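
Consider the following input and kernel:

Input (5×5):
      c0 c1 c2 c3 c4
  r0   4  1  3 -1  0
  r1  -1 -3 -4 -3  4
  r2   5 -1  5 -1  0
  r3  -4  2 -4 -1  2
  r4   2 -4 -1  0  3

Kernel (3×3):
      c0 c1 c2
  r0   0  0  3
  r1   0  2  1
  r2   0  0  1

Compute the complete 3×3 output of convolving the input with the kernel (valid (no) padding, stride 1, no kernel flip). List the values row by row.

Output[0,0]: The receptive field on the input at this output position is [4 1 3 / -1 -3 -4 / 5 -1 5]. Elementwise product with the kernel and sum: 3·3 + -3·2 + -4·1 + 5·1.
Output[0,1]: The receptive field on the input at this output position is [1 3 -1 / -3 -4 -3 / -1 5 -1]. Elementwise product with the kernel and sum: -1·3 + -4·2 + -3·1 + -1·1.

4 -15 -2
-13 -1 12
14 -12 3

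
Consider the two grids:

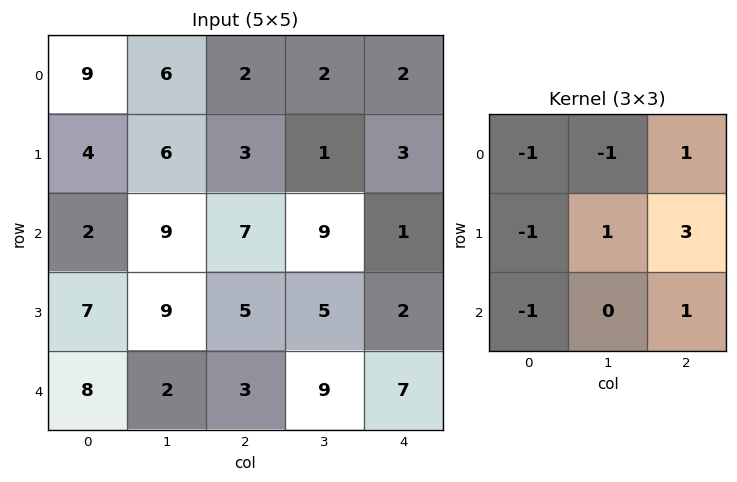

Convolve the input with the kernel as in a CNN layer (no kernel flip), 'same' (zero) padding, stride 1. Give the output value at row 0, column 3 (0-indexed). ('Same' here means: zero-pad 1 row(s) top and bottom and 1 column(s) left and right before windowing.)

The receptive field on the zero-padded input at this output position is [0 0 0 / 2 2 2 / 3 1 3]. Elementwise product with the kernel and sum: 0·-1 + 0·-1 + 0·1 + 2·-1 + 2·1 + 2·3 + 3·-1 + 3·1.

6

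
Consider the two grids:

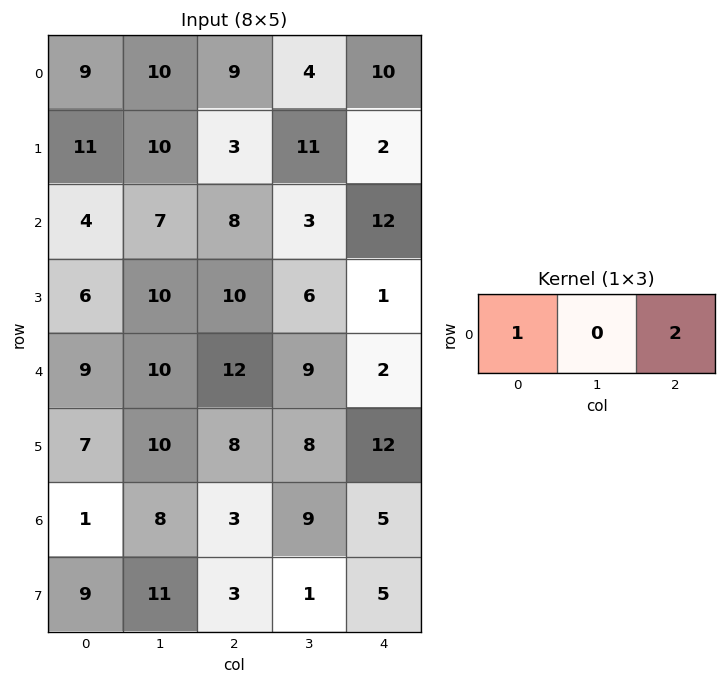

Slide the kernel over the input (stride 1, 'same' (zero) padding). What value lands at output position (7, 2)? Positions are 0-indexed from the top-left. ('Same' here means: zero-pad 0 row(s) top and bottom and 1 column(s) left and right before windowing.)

13

The receptive field on the zero-padded input at this output position is [11 3 1]. Elementwise product with the kernel and sum: 11·1 + 1·2.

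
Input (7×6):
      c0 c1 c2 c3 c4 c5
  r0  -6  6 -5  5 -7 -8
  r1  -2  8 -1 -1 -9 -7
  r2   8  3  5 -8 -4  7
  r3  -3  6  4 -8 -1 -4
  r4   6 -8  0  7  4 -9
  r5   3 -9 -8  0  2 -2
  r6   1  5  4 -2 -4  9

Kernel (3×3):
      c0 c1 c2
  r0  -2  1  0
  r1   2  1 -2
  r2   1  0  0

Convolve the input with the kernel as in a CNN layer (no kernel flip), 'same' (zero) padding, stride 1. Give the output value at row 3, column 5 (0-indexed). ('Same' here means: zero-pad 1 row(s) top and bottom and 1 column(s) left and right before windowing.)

13

The receptive field on the zero-padded input at this output position is [-4 7 0 / -1 -4 0 / 4 -9 0]. Elementwise product with the kernel and sum: -4·-2 + 7·1 + -1·2 + -4·1 + 0·-2 + 4·1.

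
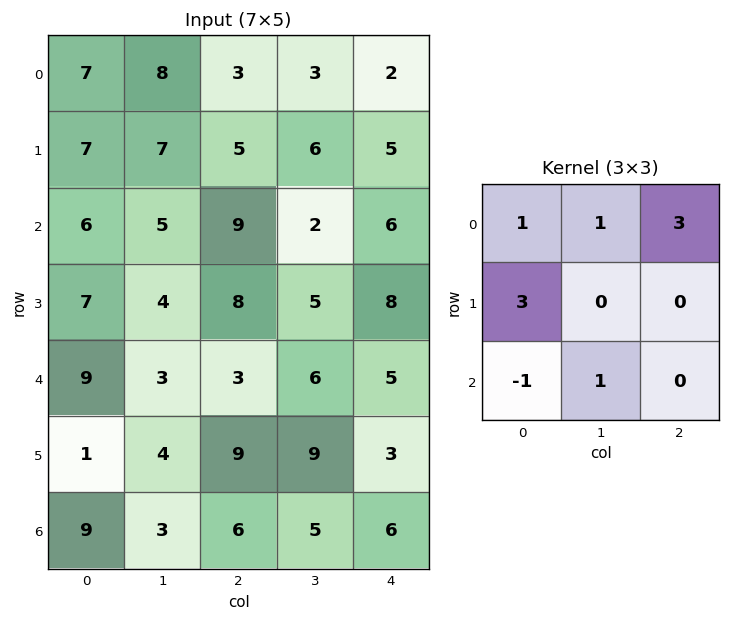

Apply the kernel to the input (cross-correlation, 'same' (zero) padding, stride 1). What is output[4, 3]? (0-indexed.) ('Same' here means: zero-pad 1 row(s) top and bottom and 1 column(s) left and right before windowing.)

The receptive field on the zero-padded input at this output position is [8 5 8 / 3 6 5 / 9 9 3]. Elementwise product with the kernel and sum: 8·1 + 5·1 + 8·3 + 3·3 + 9·-1 + 9·1.

46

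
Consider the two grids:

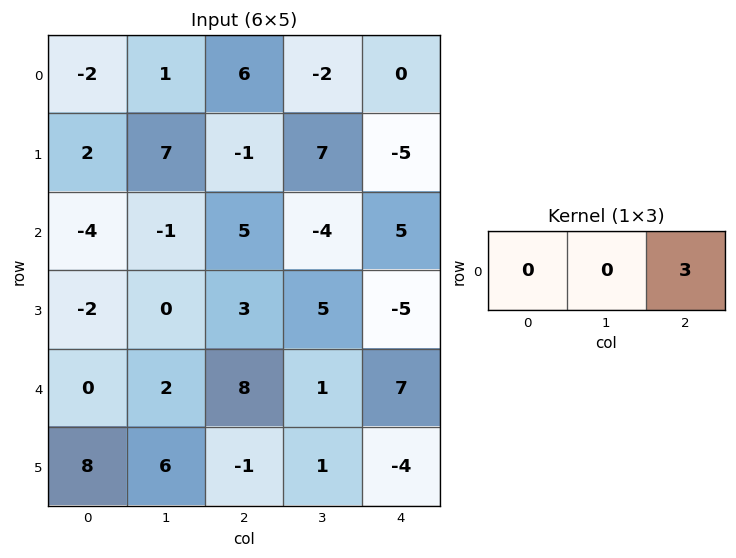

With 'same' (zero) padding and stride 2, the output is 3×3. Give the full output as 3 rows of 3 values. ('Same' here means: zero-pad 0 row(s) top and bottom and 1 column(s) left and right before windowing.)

3 -6 0
-3 -12 0
6 3 0

Output[0,0]: The receptive field on the zero-padded input at this output position is [0 -2 1]. Elementwise product with the kernel and sum: 1·3.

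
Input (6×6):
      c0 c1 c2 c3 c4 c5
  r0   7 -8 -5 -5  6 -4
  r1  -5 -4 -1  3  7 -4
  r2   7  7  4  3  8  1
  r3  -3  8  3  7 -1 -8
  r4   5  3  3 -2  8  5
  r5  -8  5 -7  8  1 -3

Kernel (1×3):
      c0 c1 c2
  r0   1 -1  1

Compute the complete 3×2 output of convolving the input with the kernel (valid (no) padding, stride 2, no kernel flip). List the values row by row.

Output[0,0]: The receptive field on the input at this output position is [7 -8 -5]. Elementwise product with the kernel and sum: 7·1 + -8·-1 + -5·1.

10 6
4 9
5 13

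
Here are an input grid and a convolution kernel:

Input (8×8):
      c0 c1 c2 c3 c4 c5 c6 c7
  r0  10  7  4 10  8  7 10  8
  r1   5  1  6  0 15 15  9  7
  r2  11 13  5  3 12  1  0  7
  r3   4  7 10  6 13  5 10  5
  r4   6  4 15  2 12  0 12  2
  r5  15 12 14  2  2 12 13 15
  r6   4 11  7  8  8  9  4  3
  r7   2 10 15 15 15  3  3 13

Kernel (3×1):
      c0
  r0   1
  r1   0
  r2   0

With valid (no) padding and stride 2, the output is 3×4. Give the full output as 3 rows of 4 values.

10 4 8 10
11 5 12 0
6 15 12 12

Output[0,0]: The receptive field on the input at this output position is [10 / 5 / 11]. Elementwise product with the kernel and sum: 10·1.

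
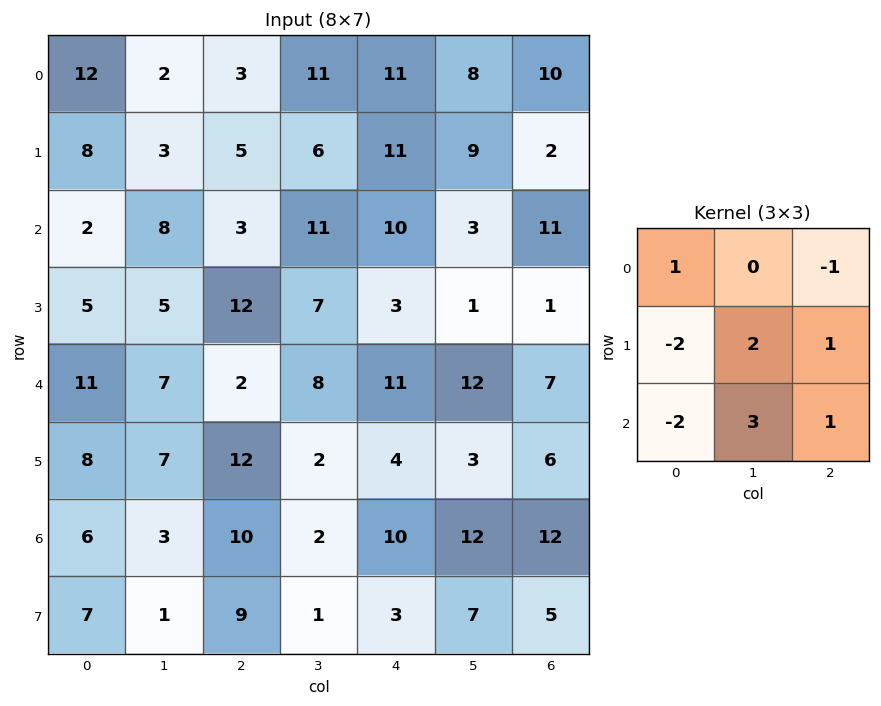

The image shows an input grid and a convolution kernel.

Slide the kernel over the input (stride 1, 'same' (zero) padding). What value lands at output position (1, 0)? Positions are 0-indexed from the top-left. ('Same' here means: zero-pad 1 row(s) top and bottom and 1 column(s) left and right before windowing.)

31

The receptive field on the zero-padded input at this output position is [0 12 2 / 0 8 3 / 0 2 8]. Elementwise product with the kernel and sum: 0·1 + 2·-1 + 0·-2 + 8·2 + 3·1 + 0·-2 + 2·3 + 8·1.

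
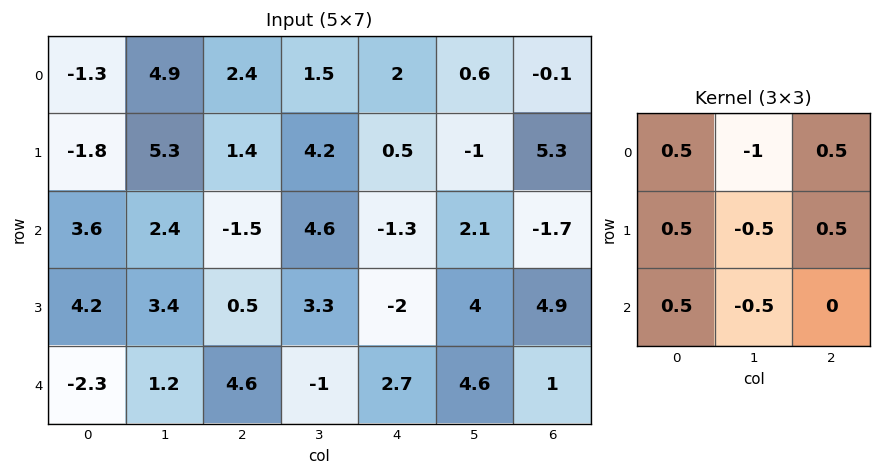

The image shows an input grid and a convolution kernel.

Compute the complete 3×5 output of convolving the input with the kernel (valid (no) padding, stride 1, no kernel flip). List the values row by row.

-6.6 6.8 -3.5 3.35 2.05
-5.25 9.05 -8.35 7.75 -1.65
-2.45 6.4 -5.6 7.45 -5.1

Output[0,0]: The receptive field on the input at this output position is [-1.3 4.9 2.4 / -1.8 5.3 1.4 / 3.6 2.4 -1.5]. Elementwise product with the kernel and sum: -1.3·0.5 + 4.9·-1 + 2.4·0.5 + -1.8·0.5 + 5.3·-0.5 + 1.4·0.5 + 3.6·0.5 + 2.4·-0.5.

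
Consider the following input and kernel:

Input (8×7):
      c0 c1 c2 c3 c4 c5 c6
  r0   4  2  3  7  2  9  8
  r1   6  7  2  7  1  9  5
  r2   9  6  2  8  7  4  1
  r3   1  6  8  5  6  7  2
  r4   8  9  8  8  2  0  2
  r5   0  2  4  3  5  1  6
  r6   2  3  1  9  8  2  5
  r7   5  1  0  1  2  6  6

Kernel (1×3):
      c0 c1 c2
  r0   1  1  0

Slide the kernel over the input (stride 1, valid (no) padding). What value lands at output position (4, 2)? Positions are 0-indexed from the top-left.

The receptive field on the input at this output position is [8 8 2]. Elementwise product with the kernel and sum: 8·1 + 8·1.

16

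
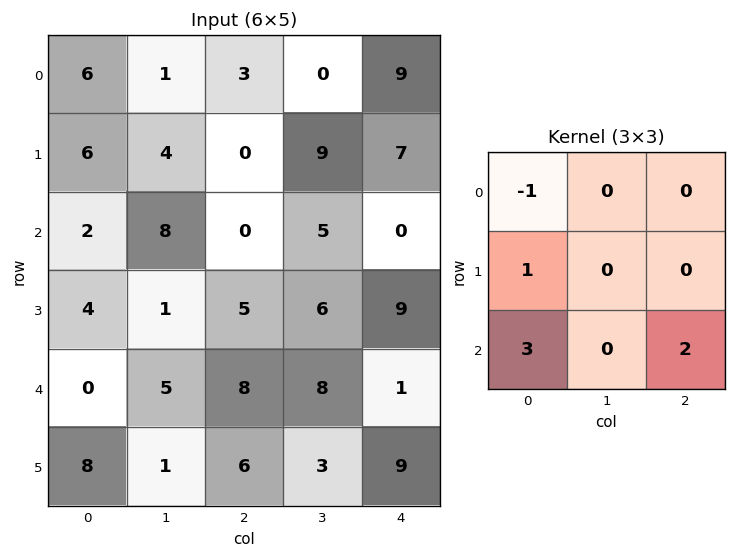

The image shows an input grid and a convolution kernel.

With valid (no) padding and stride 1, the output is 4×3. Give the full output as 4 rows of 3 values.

6 37 -3
18 19 33
18 24 31
32 13 39

Output[0,0]: The receptive field on the input at this output position is [6 1 3 / 6 4 0 / 2 8 0]. Elementwise product with the kernel and sum: 6·-1 + 6·1 + 2·3 + 0·2.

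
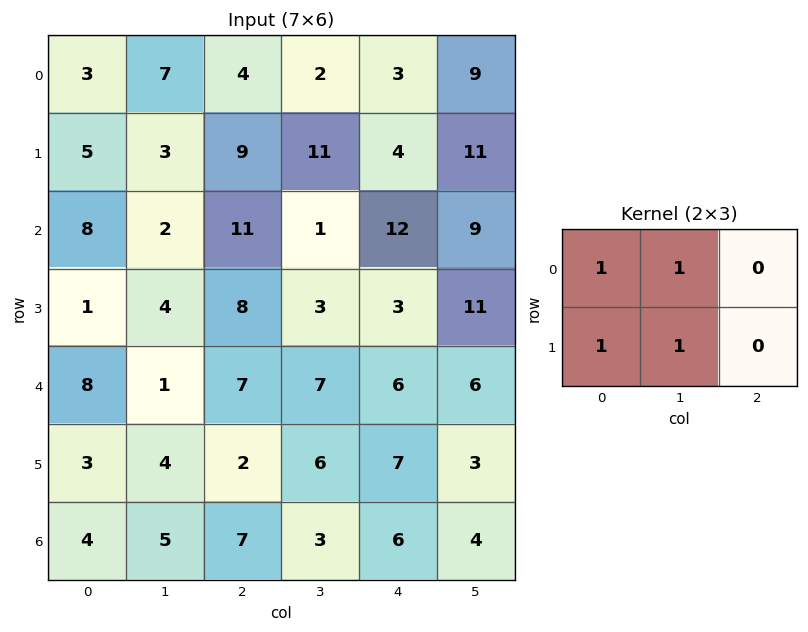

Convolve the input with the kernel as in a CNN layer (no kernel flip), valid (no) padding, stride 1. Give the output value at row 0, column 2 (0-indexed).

26

The receptive field on the input at this output position is [4 2 3 / 9 11 4]. Elementwise product with the kernel and sum: 4·1 + 2·1 + 9·1 + 11·1.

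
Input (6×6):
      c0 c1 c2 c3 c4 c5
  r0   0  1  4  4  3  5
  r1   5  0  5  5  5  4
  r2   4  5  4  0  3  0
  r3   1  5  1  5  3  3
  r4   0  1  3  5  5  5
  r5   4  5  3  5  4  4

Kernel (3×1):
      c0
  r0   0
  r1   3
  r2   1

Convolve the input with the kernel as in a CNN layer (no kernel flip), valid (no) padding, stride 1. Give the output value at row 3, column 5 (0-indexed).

19

The receptive field on the input at this output position is [3 / 5 / 4]. Elementwise product with the kernel and sum: 5·3 + 4·1.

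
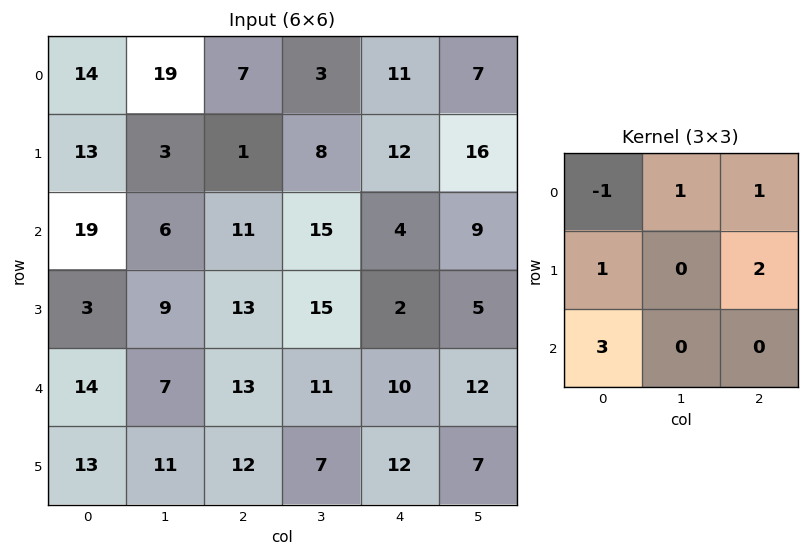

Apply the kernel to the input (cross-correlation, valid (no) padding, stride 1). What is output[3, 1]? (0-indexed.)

The receptive field on the input at this output position is [9 13 15 / 7 13 11 / 11 12 7]. Elementwise product with the kernel and sum: 9·-1 + 13·1 + 15·1 + 7·1 + 11·2 + 11·3.

81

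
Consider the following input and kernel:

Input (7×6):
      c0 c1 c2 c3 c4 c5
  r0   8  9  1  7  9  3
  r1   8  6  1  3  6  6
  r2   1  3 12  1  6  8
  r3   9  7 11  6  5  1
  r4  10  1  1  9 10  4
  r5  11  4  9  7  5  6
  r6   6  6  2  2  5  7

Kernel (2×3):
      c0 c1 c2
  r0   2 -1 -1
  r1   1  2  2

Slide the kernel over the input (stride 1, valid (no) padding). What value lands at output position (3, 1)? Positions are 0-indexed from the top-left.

18

The receptive field on the input at this output position is [7 11 6 / 1 1 9]. Elementwise product with the kernel and sum: 7·2 + 11·-1 + 6·-1 + 1·1 + 1·2 + 9·2.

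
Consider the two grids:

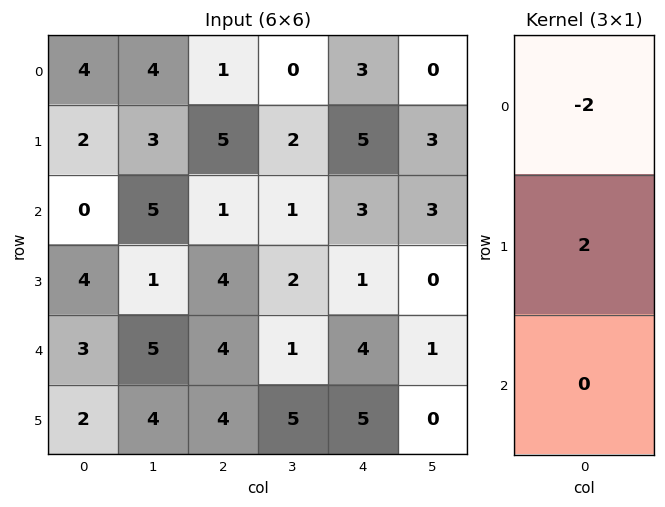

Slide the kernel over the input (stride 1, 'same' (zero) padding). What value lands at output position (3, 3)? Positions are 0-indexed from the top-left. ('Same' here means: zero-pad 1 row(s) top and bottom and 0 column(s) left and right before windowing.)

The receptive field on the zero-padded input at this output position is [1 / 2 / 1]. Elementwise product with the kernel and sum: 1·-2 + 2·2.

2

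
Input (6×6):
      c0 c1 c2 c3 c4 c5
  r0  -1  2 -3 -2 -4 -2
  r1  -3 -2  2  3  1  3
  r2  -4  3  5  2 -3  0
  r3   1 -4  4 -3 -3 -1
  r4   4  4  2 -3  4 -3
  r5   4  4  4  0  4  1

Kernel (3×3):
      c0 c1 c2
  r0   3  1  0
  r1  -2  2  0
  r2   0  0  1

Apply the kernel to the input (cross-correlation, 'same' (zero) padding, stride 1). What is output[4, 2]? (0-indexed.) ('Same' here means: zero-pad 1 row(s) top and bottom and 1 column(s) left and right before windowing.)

The receptive field on the zero-padded input at this output position is [-4 4 -3 / 4 2 -3 / 4 4 0]. Elementwise product with the kernel and sum: -4·3 + 4·1 + 4·-2 + 2·2 + 0·1.

-12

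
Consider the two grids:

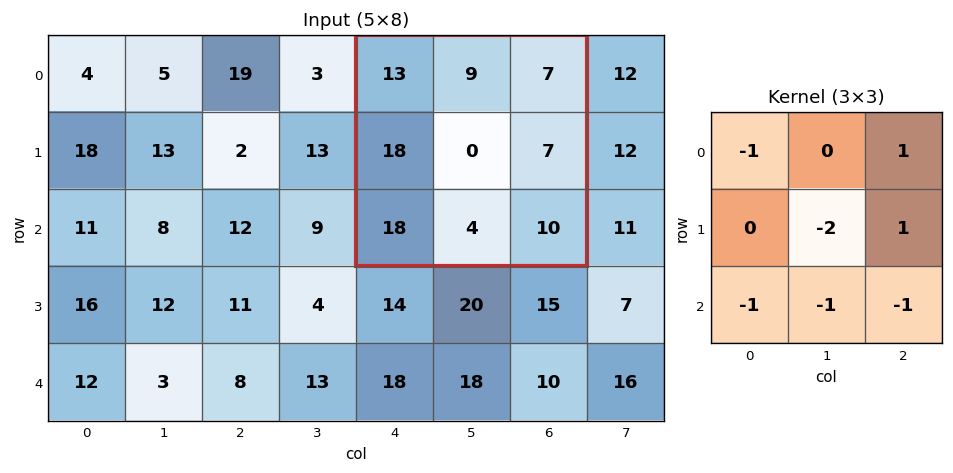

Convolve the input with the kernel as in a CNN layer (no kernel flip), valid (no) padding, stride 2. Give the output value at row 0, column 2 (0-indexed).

The receptive field on the input at this output position is [13 9 7 / 18 0 7 / 18 4 10]. Elementwise product with the kernel and sum: 13·-1 + 7·1 + 0·-2 + 7·1 + 18·-1 + 4·-1 + 10·-1.

-31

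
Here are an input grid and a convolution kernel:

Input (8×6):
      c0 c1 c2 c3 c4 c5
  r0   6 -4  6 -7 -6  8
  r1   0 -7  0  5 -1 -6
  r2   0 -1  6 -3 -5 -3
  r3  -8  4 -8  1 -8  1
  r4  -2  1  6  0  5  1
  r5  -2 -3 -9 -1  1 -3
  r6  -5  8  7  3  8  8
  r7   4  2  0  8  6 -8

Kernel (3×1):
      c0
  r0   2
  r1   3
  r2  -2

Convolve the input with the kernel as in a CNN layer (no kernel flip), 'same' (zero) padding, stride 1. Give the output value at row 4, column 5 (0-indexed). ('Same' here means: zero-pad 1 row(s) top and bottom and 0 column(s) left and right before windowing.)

The receptive field on the zero-padded input at this output position is [1 / 1 / -3]. Elementwise product with the kernel and sum: 1·2 + 1·3 + -3·-2.

11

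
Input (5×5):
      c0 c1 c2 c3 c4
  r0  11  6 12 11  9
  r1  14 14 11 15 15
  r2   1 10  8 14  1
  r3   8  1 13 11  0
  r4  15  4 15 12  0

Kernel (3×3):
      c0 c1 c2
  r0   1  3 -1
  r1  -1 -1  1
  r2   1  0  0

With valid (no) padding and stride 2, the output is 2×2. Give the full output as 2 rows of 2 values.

Output[0,0]: The receptive field on the input at this output position is [11 6 12 / 14 14 11 / 1 10 8]. Elementwise product with the kernel and sum: 11·1 + 6·3 + 12·-1 + 14·-1 + 14·-1 + 11·1 + 1·1.

1 33
42 40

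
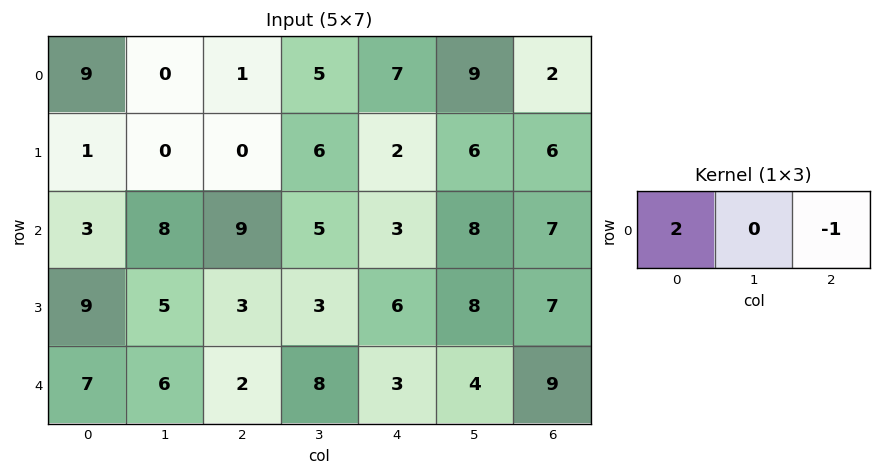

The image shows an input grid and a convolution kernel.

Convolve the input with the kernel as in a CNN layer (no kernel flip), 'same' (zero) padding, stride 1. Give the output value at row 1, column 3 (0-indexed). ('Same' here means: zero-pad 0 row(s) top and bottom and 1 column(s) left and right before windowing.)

The receptive field on the zero-padded input at this output position is [0 6 2]. Elementwise product with the kernel and sum: 0·2 + 2·-1.

-2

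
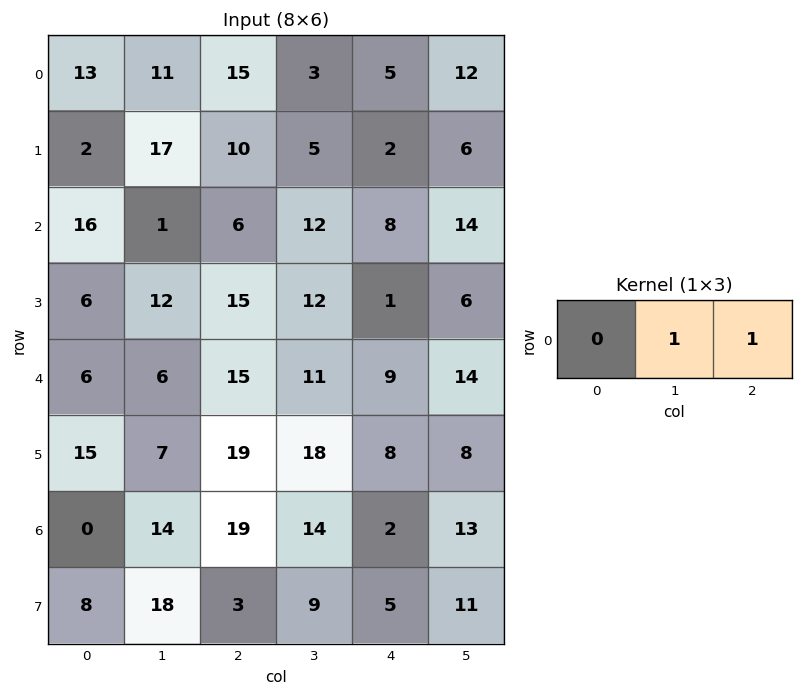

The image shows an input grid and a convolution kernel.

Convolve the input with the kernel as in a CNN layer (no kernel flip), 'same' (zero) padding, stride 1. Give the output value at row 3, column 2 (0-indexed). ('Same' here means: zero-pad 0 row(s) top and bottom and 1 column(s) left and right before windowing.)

The receptive field on the zero-padded input at this output position is [12 15 12]. Elementwise product with the kernel and sum: 15·1 + 12·1.

27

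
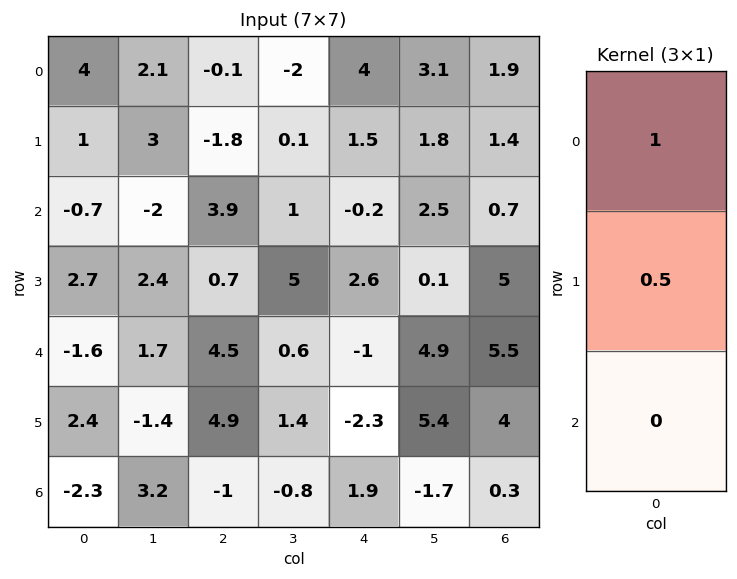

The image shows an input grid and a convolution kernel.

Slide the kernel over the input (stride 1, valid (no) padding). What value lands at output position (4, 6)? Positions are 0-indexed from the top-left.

7.5

The receptive field on the input at this output position is [5.5 / 4 / 0.3]. Elementwise product with the kernel and sum: 5.5·1 + 4·0.5.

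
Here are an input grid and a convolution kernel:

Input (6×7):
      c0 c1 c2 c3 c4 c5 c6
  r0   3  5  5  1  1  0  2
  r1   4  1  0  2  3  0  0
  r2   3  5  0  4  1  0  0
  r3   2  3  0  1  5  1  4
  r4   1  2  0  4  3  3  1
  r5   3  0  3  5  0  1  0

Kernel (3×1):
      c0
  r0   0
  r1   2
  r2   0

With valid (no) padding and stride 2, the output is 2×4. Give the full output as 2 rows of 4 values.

8 0 6 0
4 0 10 8

Output[0,0]: The receptive field on the input at this output position is [3 / 4 / 3]. Elementwise product with the kernel and sum: 4·2.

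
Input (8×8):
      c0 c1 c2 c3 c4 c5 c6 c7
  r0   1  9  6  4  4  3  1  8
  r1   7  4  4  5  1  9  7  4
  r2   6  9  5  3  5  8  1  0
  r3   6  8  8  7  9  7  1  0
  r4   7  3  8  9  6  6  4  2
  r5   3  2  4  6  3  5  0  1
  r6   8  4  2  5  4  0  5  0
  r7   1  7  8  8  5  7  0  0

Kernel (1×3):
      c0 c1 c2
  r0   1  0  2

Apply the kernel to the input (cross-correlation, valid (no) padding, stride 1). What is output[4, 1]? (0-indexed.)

21

The receptive field on the input at this output position is [3 8 9]. Elementwise product with the kernel and sum: 3·1 + 9·2.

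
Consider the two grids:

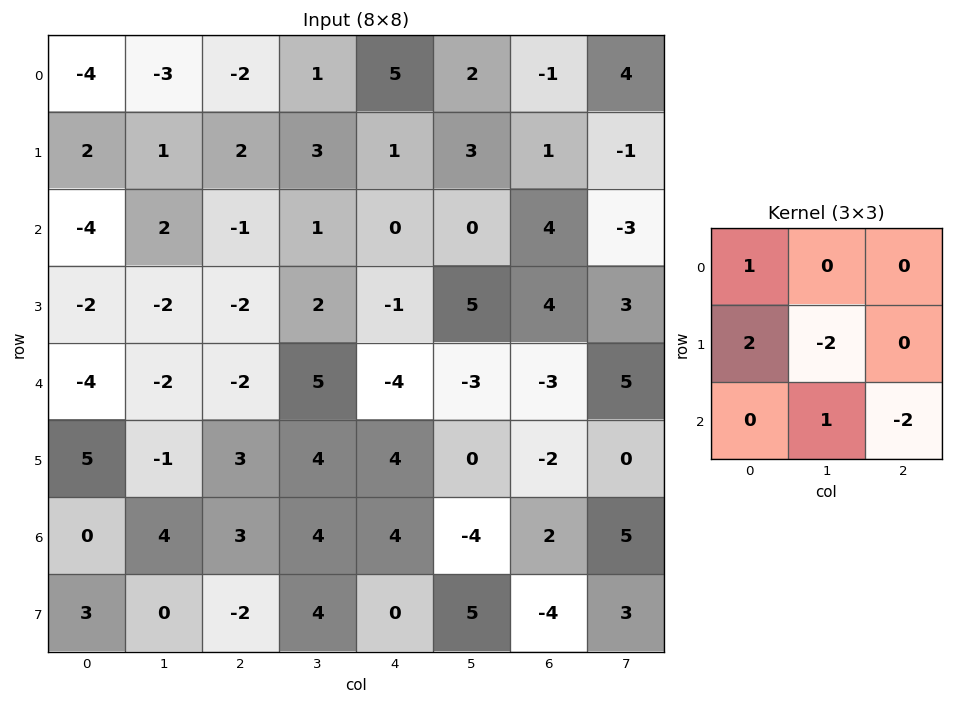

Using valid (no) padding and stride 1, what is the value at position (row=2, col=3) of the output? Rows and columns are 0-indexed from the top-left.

The receptive field on the input at this output position is [1 0 0 / 2 -1 5 / 5 -4 -3]. Elementwise product with the kernel and sum: 1·1 + 2·2 + -1·-2 + -4·1 + -3·-2.

9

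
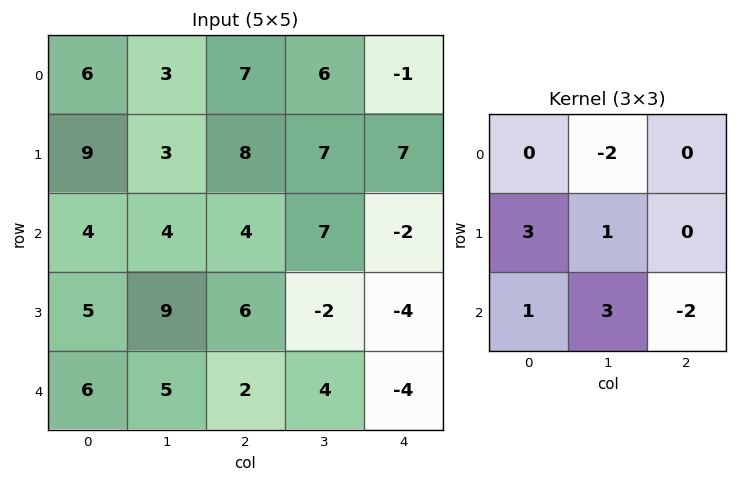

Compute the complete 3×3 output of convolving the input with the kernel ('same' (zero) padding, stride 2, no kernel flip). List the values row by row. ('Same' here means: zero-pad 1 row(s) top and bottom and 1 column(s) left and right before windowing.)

Output[0,0]: The receptive field on the zero-padded input at this output position is [0 0 0 / 0 6 3 / 0 9 3]. Elementwise product with the kernel and sum: 0·-2 + 0·3 + 6·1 + 0·1 + 9·3 + 3·-2.
Output[0,1]: The receptive field on the zero-padded input at this output position is [0 0 0 / 3 7 6 / 3 8 7]. Elementwise product with the kernel and sum: 0·-2 + 3·3 + 7·1 + 3·1 + 8·3 + 7·-2.

27 29 45
-17 31 -9
-4 5 16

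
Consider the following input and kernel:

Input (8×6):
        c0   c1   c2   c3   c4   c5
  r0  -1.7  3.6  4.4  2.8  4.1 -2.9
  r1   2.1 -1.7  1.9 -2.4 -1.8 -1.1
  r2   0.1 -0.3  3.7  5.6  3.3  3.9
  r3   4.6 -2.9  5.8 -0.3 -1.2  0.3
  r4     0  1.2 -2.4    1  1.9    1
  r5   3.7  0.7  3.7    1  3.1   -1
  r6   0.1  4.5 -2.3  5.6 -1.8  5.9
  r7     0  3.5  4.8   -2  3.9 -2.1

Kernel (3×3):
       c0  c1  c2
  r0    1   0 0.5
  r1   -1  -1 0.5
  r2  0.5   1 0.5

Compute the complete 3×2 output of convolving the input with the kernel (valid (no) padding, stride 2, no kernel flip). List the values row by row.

2.65 15.15
3.15 -0
-0.35 -1.05

Output[0,0]: The receptive field on the input at this output position is [-1.7 3.6 4.4 / 2.1 -1.7 1.9 / 0.1 -0.3 3.7]. Elementwise product with the kernel and sum: -1.7·1 + 4.4·0.5 + 2.1·-1 + -1.7·-1 + 1.9·0.5 + 0.1·0.5 + -0.3·1 + 3.7·0.5.
Output[0,1]: The receptive field on the input at this output position is [4.4 2.8 4.1 / 1.9 -2.4 -1.8 / 3.7 5.6 3.3]. Elementwise product with the kernel and sum: 4.4·1 + 4.1·0.5 + 1.9·-1 + -2.4·-1 + -1.8·0.5 + 3.7·0.5 + 5.6·1 + 3.3·0.5.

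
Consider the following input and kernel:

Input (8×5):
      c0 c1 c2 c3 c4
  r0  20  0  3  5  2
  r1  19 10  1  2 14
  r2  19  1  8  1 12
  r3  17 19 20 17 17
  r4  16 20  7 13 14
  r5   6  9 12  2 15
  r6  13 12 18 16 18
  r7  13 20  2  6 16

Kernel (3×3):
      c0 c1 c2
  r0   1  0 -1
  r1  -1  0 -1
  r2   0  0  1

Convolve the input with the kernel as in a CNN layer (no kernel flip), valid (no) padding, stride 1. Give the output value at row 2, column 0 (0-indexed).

The receptive field on the input at this output position is [19 1 8 / 17 19 20 / 16 20 7]. Elementwise product with the kernel and sum: 19·1 + 8·-1 + 17·-1 + 20·-1 + 7·1.

-19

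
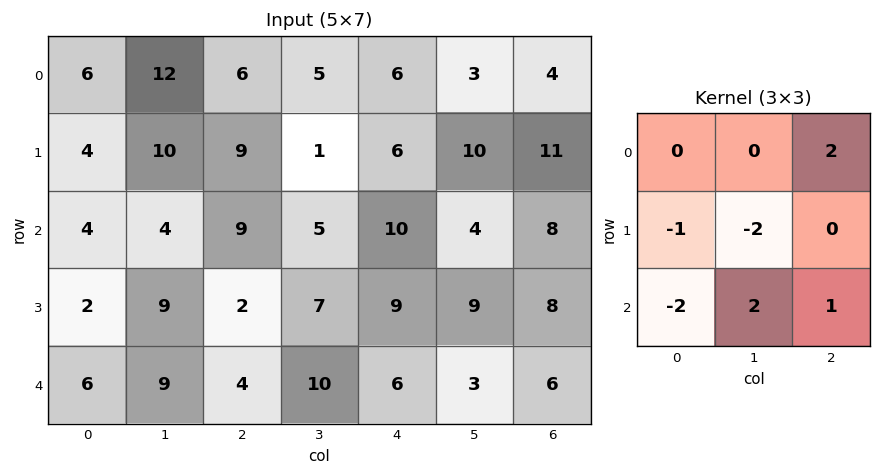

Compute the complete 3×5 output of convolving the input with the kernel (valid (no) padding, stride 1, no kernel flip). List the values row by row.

-3 -3 3 7 -22
22 -27 12 8 12
8 -3 22 -22 -11

Output[0,0]: The receptive field on the input at this output position is [6 12 6 / 4 10 9 / 4 4 9]. Elementwise product with the kernel and sum: 6·2 + 4·-1 + 10·-2 + 4·-2 + 4·2 + 9·1.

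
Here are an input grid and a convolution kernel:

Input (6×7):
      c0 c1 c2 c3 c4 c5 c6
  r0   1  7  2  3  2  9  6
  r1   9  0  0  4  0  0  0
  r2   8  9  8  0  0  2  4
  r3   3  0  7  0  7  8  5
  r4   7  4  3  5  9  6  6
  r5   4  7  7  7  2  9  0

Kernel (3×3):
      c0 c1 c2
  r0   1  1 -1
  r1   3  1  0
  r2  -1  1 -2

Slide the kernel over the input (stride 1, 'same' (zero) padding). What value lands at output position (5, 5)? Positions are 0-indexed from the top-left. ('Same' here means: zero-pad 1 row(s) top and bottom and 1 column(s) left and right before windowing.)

24

The receptive field on the zero-padded input at this output position is [9 6 6 / 2 9 0 / 0 0 0]. Elementwise product with the kernel and sum: 9·1 + 6·1 + 6·-1 + 2·3 + 9·1 + 0·-1 + 0·1 + 0·-2.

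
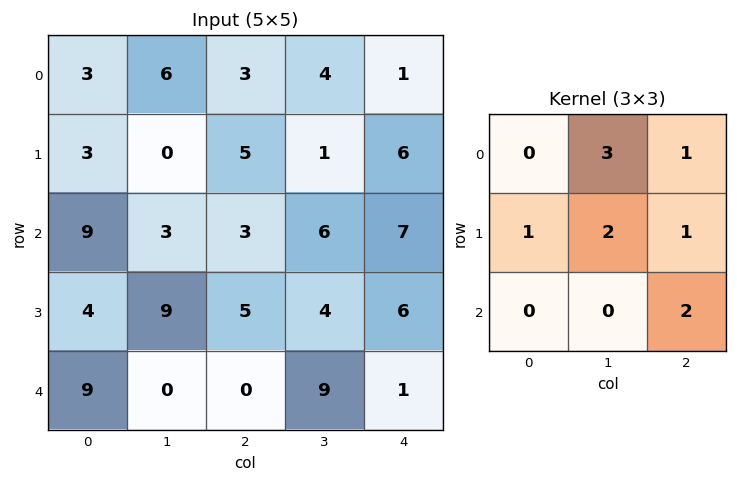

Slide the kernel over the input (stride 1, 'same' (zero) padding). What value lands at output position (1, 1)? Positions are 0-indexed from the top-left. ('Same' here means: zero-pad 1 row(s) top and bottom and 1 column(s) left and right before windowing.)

35

The receptive field on the zero-padded input at this output position is [3 6 3 / 3 0 5 / 9 3 3]. Elementwise product with the kernel and sum: 6·3 + 3·1 + 3·1 + 0·2 + 5·1 + 3·2.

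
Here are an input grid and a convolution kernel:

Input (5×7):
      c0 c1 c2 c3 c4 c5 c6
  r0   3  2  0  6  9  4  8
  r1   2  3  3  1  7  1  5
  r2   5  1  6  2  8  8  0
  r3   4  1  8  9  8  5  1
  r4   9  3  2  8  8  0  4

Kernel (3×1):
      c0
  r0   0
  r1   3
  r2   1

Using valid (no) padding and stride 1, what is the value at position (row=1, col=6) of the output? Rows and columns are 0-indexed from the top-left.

1

The receptive field on the input at this output position is [5 / 0 / 1]. Elementwise product with the kernel and sum: 0·3 + 1·1.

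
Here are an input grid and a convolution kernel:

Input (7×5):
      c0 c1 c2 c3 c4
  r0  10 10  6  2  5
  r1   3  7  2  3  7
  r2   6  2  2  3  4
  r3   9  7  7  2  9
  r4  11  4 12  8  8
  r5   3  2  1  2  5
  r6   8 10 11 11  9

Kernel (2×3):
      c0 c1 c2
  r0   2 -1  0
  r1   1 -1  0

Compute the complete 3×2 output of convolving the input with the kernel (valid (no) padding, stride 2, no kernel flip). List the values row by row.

6 9
12 6
19 15

Output[0,0]: The receptive field on the input at this output position is [10 10 6 / 3 7 2]. Elementwise product with the kernel and sum: 10·2 + 10·-1 + 3·1 + 7·-1.
Output[0,1]: The receptive field on the input at this output position is [6 2 5 / 2 3 7]. Elementwise product with the kernel and sum: 6·2 + 2·-1 + 2·1 + 3·-1.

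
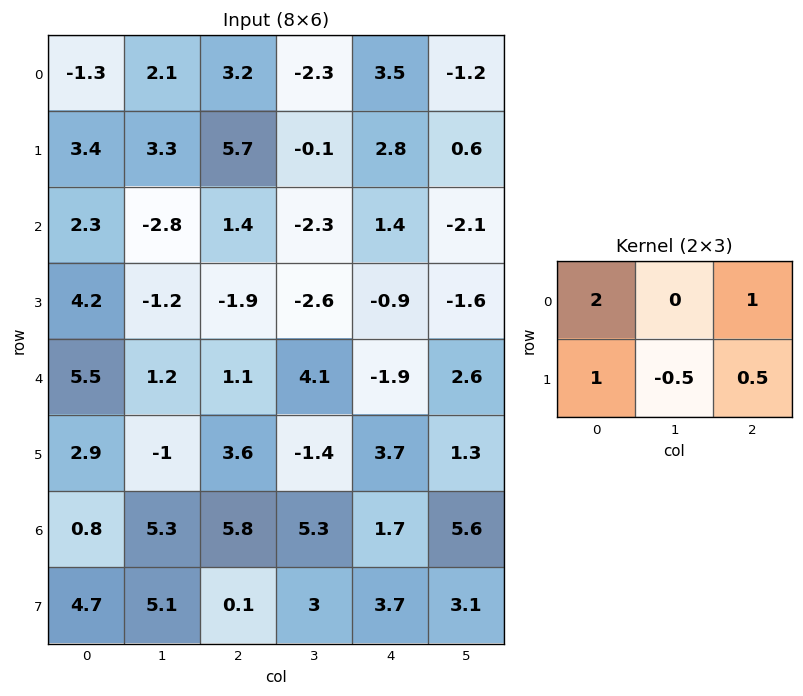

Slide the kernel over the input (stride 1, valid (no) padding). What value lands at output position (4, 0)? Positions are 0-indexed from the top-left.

17.3

The receptive field on the input at this output position is [5.5 1.2 1.1 / 2.9 -1 3.6]. Elementwise product with the kernel and sum: 5.5·2 + 1.1·1 + 2.9·1 + -1·-0.5 + 3.6·0.5.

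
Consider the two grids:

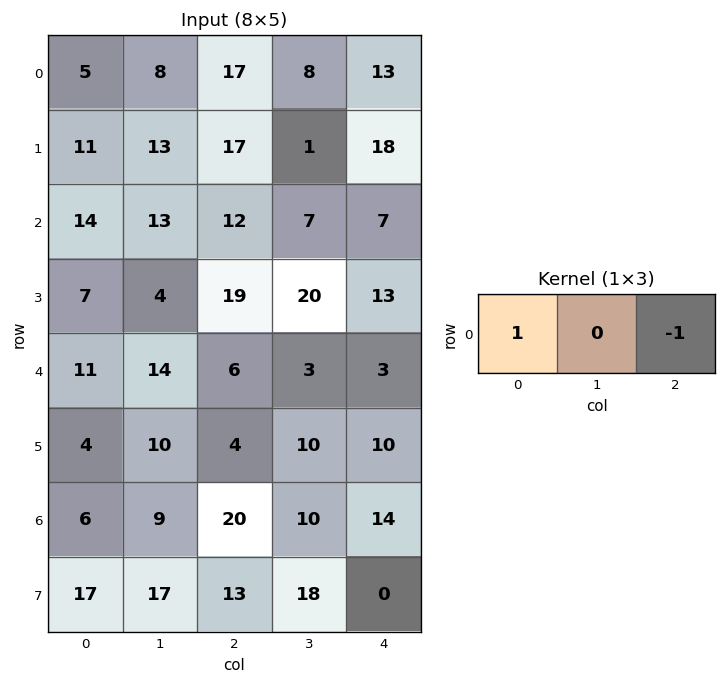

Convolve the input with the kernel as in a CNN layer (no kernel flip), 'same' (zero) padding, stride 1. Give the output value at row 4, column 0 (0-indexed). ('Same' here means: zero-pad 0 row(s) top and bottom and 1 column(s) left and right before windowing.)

-14

The receptive field on the zero-padded input at this output position is [0 11 14]. Elementwise product with the kernel and sum: 0·1 + 14·-1.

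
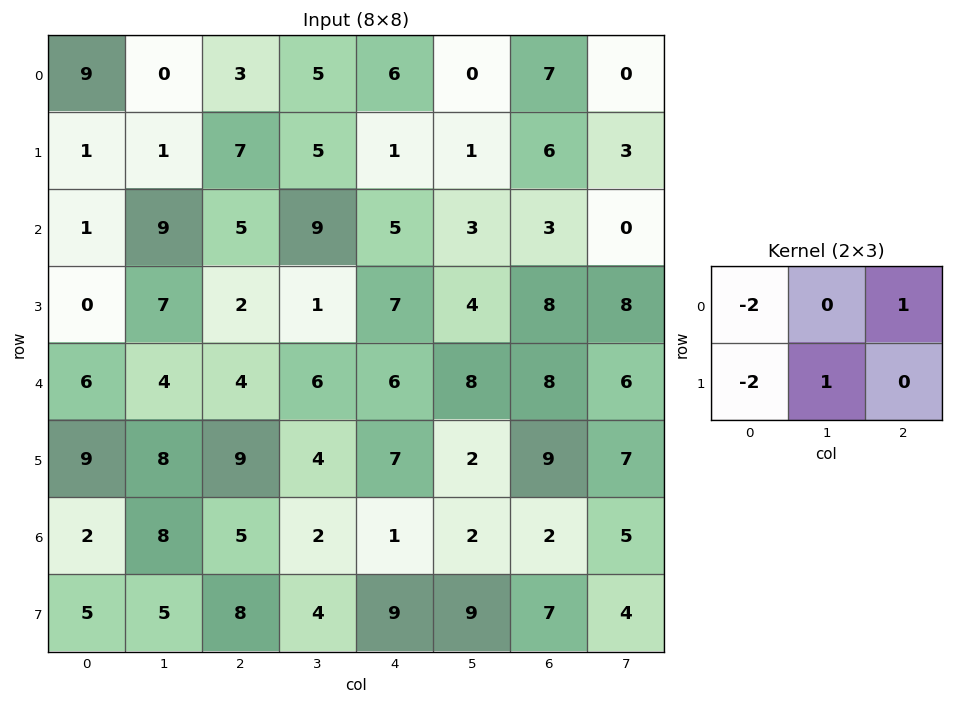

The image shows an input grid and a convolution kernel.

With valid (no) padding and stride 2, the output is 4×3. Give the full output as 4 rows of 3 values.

Output[0,0]: The receptive field on the input at this output position is [9 0 3 / 1 1 7]. Elementwise product with the kernel and sum: 9·-2 + 3·1 + 1·-2 + 1·1.
Output[0,1]: The receptive field on the input at this output position is [3 5 6 / 7 5 1]. Elementwise product with the kernel and sum: 3·-2 + 6·1 + 7·-2 + 5·1.

-16 -9 -6
10 -8 -17
-18 -16 -16
-4 -21 -9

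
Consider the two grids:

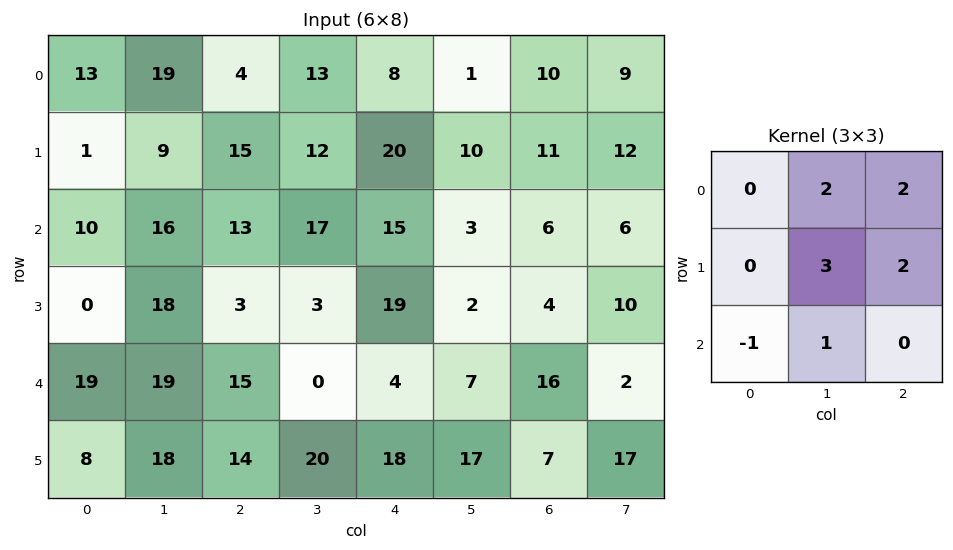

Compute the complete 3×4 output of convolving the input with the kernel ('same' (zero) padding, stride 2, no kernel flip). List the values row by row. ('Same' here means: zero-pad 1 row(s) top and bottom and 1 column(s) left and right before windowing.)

Output[0,0]: The receptive field on the zero-padded input at this output position is [0 0 0 / 0 13 19 / 0 1 9]. Elementwise product with the kernel and sum: 0·2 + 0·2 + 13·3 + 19·2 + 0·-1 + 1·1.

78 44 34 49
82 112 127 78
139 53 66 70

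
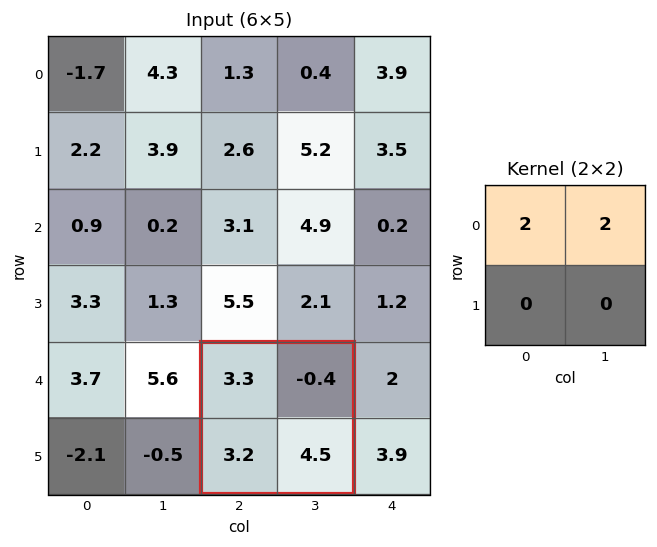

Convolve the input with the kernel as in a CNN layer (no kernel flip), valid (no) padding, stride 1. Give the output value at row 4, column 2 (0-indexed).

5.8

The receptive field on the input at this output position is [3.3 -0.4 / 3.2 4.5]. Elementwise product with the kernel and sum: 3.3·2 + -0.4·2.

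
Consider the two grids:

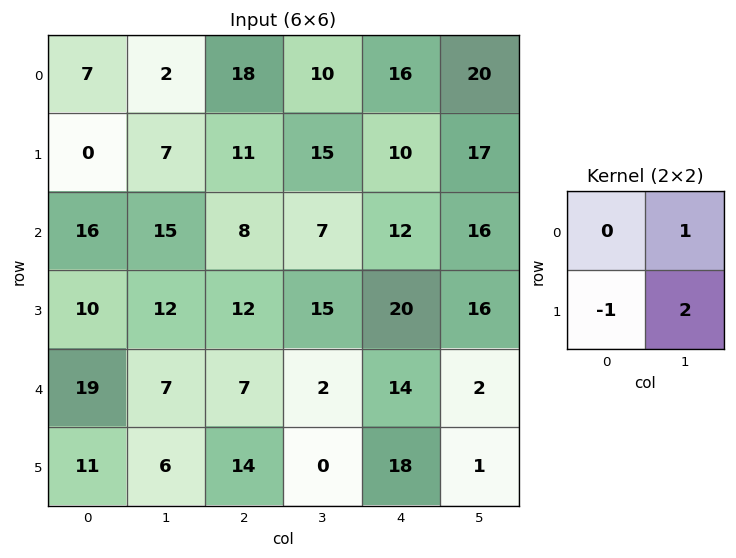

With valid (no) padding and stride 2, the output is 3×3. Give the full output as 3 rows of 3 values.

Output[0,0]: The receptive field on the input at this output position is [7 2 / 0 7]. Elementwise product with the kernel and sum: 2·1 + 0·-1 + 7·2.

16 29 44
29 25 28
8 -12 -14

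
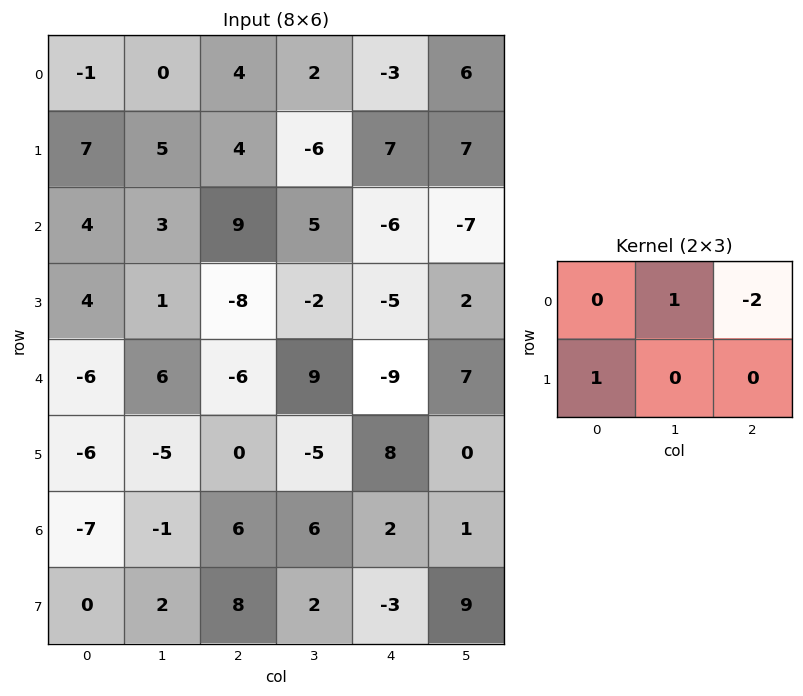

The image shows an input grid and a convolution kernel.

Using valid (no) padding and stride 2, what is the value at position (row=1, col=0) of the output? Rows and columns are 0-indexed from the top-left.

The receptive field on the input at this output position is [4 3 9 / 4 1 -8]. Elementwise product with the kernel and sum: 3·1 + 9·-2 + 4·1.

-11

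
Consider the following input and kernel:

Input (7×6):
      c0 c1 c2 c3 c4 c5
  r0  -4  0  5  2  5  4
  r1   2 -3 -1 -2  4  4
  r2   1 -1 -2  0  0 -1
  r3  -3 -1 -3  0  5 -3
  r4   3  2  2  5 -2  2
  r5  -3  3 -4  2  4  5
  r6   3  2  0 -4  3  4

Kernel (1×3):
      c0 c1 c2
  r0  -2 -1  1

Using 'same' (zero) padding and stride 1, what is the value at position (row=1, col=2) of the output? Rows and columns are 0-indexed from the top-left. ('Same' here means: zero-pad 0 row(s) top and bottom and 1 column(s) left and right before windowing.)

The receptive field on the zero-padded input at this output position is [-3 -1 -2]. Elementwise product with the kernel and sum: -3·-2 + -1·-1 + -2·1.

5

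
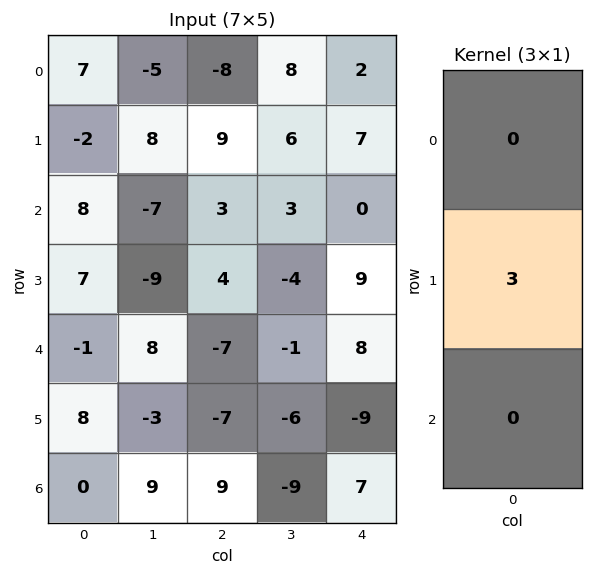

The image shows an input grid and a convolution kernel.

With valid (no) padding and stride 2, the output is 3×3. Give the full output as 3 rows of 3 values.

Output[0,0]: The receptive field on the input at this output position is [7 / -2 / 8]. Elementwise product with the kernel and sum: -2·3.

-6 27 21
21 12 27
24 -21 -27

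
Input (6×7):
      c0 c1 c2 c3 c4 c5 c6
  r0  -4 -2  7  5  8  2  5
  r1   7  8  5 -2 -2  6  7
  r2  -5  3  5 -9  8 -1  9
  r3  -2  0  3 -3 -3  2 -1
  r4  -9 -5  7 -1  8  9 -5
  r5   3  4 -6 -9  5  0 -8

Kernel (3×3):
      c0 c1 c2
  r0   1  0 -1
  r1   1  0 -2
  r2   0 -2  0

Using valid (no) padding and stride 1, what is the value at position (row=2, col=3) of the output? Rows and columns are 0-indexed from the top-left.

The receptive field on the input at this output position is [-9 8 -1 / -3 -3 2 / -1 8 9]. Elementwise product with the kernel and sum: -9·1 + -1·-1 + -3·1 + 2·-2 + 8·-2.

-31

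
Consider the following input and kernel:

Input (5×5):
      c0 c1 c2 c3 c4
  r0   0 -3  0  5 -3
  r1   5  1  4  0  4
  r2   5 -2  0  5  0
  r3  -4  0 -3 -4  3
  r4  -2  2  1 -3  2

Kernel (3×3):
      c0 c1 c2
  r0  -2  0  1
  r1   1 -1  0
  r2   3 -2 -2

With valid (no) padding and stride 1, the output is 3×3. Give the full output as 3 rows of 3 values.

Output[0,0]: The receptive field on the input at this output position is [0 -3 0 / 5 1 4 / 5 -2 0]. Elementwise product with the kernel and sum: 0·-2 + 0·1 + 5·1 + 1·-1 + 5·3 + -2·-2 + 0·-2.

23 -8 -9
-5 10 -16
-26 22 6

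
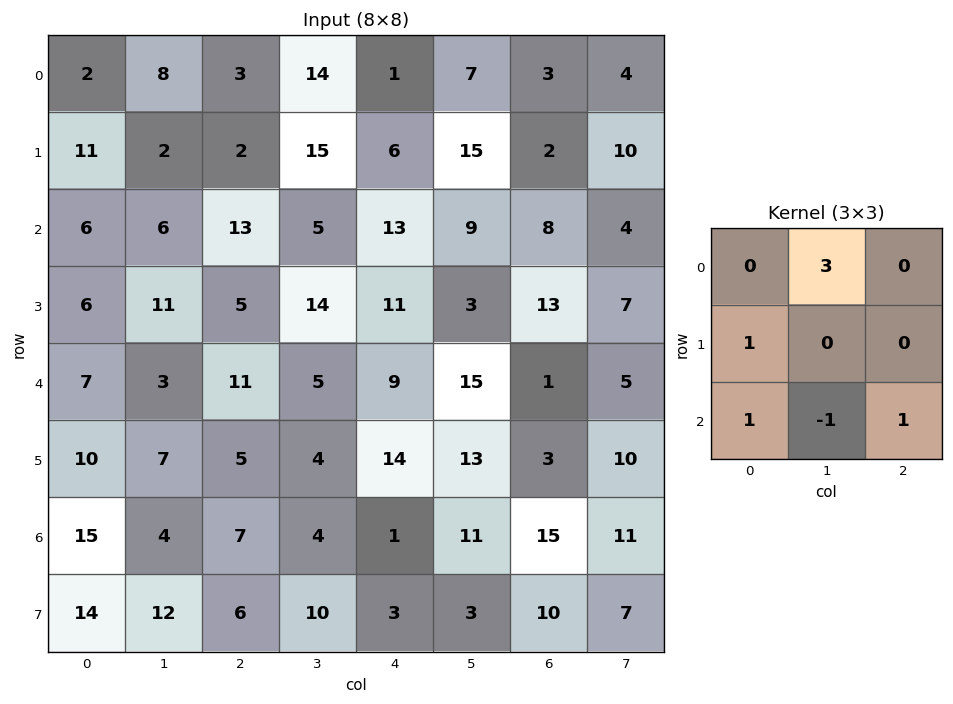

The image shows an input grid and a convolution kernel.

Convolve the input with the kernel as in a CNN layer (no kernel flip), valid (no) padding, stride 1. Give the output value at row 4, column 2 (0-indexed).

The receptive field on the input at this output position is [11 5 9 / 5 4 14 / 7 4 1]. Elementwise product with the kernel and sum: 5·3 + 5·1 + 7·1 + 4·-1 + 1·1.

24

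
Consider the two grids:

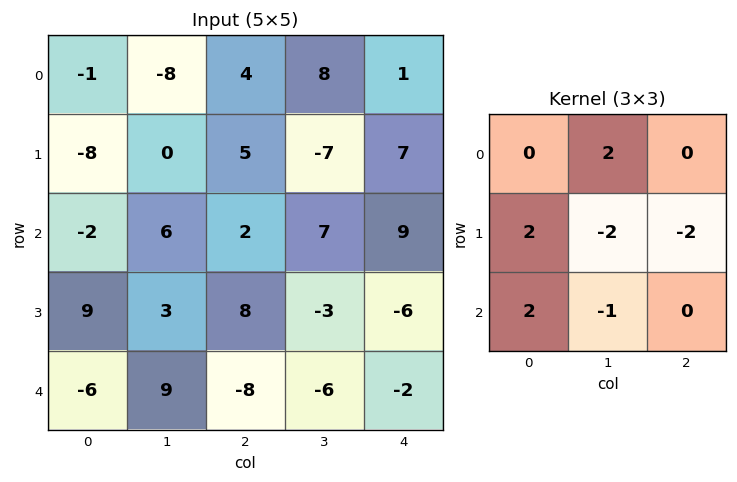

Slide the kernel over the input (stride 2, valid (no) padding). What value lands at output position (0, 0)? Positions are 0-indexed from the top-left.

-52

The receptive field on the input at this output position is [-1 -8 4 / -8 0 5 / -2 6 2]. Elementwise product with the kernel and sum: -8·2 + -8·2 + 0·-2 + 5·-2 + -2·2 + 6·-1.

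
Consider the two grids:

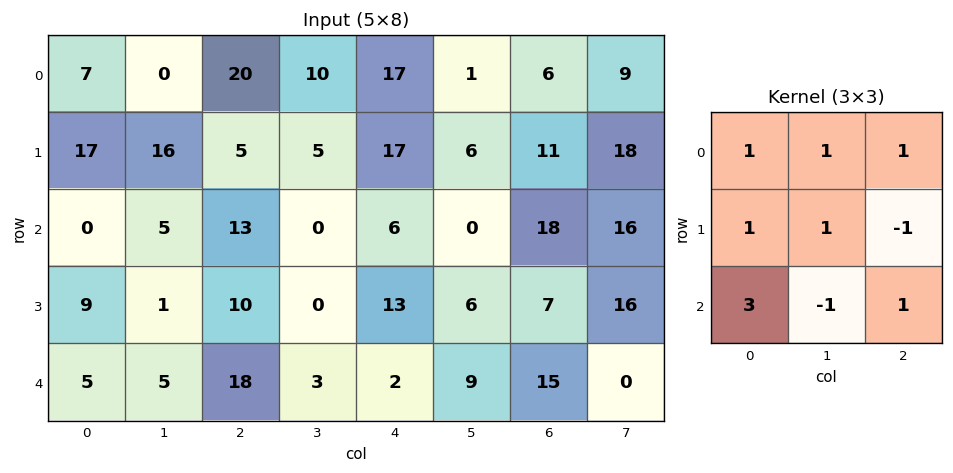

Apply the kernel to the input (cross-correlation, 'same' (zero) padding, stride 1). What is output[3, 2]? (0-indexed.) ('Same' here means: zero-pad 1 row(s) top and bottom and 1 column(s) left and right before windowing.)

29

The receptive field on the zero-padded input at this output position is [5 13 0 / 1 10 0 / 5 18 3]. Elementwise product with the kernel and sum: 5·1 + 13·1 + 0·1 + 1·1 + 10·1 + 0·-1 + 5·3 + 18·-1 + 3·1.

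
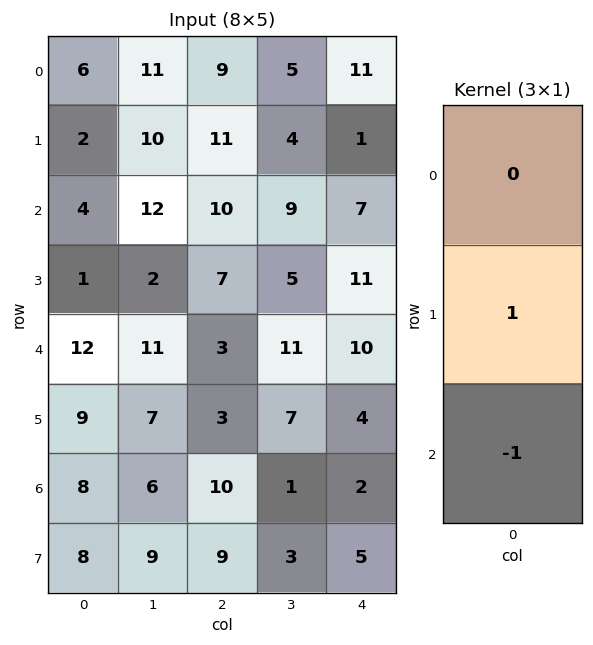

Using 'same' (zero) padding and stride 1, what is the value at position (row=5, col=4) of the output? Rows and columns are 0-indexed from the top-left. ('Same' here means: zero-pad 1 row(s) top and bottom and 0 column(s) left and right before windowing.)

The receptive field on the zero-padded input at this output position is [10 / 4 / 2]. Elementwise product with the kernel and sum: 4·1 + 2·-1.

2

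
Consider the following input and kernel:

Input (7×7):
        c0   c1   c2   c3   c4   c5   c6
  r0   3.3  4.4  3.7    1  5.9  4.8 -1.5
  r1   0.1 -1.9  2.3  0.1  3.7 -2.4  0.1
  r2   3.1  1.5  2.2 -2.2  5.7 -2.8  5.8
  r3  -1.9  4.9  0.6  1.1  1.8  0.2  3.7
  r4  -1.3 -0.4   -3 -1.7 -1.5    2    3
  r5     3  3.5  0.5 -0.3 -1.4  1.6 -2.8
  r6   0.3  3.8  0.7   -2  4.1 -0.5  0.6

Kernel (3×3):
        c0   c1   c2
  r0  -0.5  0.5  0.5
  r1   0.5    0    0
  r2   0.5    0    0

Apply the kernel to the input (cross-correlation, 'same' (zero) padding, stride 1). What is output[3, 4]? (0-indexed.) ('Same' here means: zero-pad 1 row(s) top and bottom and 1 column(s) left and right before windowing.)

The receptive field on the zero-padded input at this output position is [-2.2 5.7 -2.8 / 1.1 1.8 0.2 / -1.7 -1.5 2]. Elementwise product with the kernel and sum: -2.2·-0.5 + 5.7·0.5 + -2.8·0.5 + 1.1·0.5 + -1.7·0.5.

2.25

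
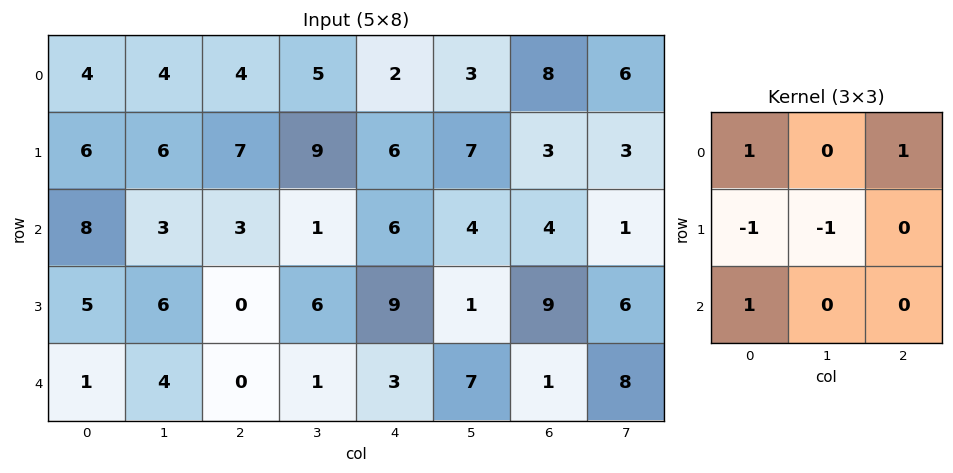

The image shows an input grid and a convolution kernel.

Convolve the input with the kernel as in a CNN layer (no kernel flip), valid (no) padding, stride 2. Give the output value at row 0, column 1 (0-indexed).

-7

The receptive field on the input at this output position is [4 5 2 / 7 9 6 / 3 1 6]. Elementwise product with the kernel and sum: 4·1 + 2·1 + 7·-1 + 9·-1 + 3·1.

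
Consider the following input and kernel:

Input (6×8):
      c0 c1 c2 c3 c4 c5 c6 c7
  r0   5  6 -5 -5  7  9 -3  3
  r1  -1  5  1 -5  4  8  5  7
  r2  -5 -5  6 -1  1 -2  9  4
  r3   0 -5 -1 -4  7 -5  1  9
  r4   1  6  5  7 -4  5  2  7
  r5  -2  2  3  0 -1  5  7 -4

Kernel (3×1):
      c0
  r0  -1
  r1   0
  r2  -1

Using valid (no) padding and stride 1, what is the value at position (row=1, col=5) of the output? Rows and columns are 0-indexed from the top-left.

The receptive field on the input at this output position is [8 / -2 / -5]. Elementwise product with the kernel and sum: 8·-1 + -5·-1.

-3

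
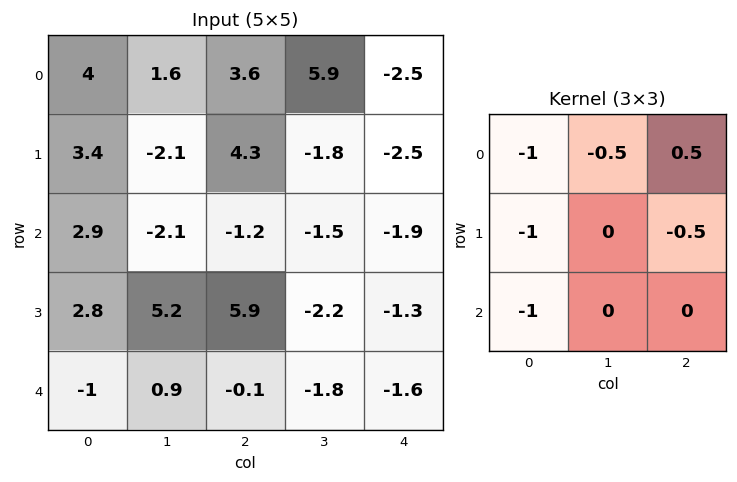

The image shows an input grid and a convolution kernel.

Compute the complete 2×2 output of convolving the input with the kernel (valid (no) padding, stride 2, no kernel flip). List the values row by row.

Output[0,0]: The receptive field on the input at this output position is [4 1.6 3.6 / 3.4 -2.1 4.3 / 2.9 -2.1 -1.2]. Elementwise product with the kernel and sum: 4·-1 + 1.6·-0.5 + 3.6·0.5 + 3.4·-1 + 4.3·-0.5 + 2.9·-1.
Output[0,1]: The receptive field on the input at this output position is [3.6 5.9 -2.5 / 4.3 -1.8 -2.5 / -1.2 -1.5 -1.9]. Elementwise product with the kernel and sum: 3.6·-1 + 5.9·-0.5 + -2.5·0.5 + 4.3·-1 + -2.5·-0.5 + -1.2·-1.

-11.45 -9.65
-7.2 -4.15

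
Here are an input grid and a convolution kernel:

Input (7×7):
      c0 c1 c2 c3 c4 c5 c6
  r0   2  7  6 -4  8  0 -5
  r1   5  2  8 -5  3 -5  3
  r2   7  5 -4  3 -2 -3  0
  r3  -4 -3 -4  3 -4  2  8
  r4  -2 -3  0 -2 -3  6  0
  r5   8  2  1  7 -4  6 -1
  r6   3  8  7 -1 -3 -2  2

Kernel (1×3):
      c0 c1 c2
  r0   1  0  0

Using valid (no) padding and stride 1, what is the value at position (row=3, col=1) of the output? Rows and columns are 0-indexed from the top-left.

-3

The receptive field on the input at this output position is [-3 -4 3]. Elementwise product with the kernel and sum: -3·1.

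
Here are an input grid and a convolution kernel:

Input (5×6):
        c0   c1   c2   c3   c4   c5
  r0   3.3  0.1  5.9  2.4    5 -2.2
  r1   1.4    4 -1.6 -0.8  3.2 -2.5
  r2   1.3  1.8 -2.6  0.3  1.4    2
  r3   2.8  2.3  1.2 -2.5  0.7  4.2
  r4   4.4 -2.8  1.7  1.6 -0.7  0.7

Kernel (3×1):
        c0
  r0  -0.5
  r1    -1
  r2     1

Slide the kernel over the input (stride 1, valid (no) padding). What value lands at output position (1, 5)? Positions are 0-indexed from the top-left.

The receptive field on the input at this output position is [-2.5 / 2 / 4.2]. Elementwise product with the kernel and sum: -2.5·-0.5 + 2·-1 + 4.2·1.

3.45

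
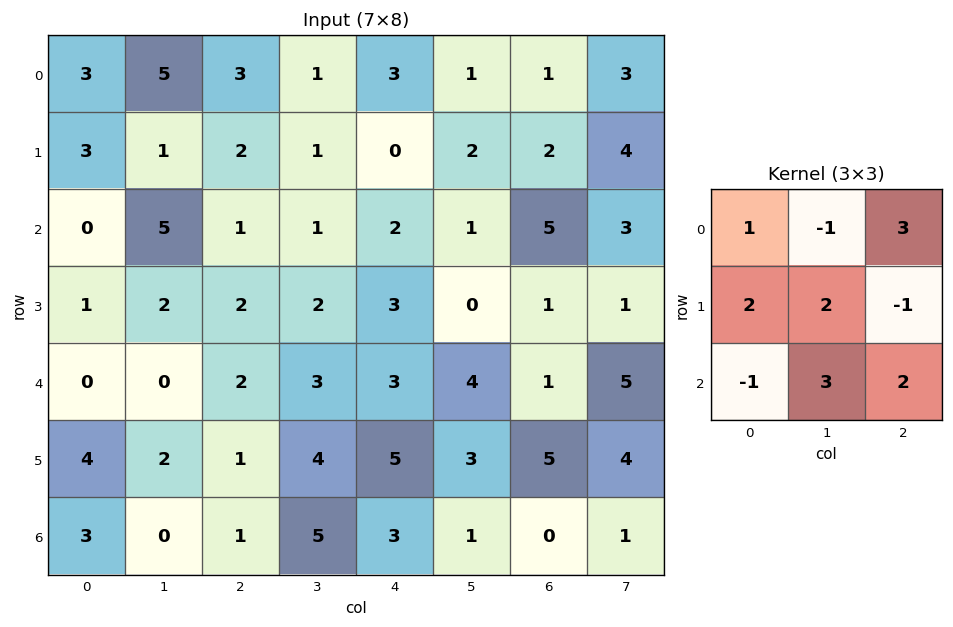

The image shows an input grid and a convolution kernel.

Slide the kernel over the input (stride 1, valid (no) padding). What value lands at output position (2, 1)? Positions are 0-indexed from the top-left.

25

The receptive field on the input at this output position is [5 1 1 / 2 2 2 / 0 2 3]. Elementwise product with the kernel and sum: 5·1 + 1·-1 + 1·3 + 2·2 + 2·2 + 2·-1 + 0·-1 + 2·3 + 3·2.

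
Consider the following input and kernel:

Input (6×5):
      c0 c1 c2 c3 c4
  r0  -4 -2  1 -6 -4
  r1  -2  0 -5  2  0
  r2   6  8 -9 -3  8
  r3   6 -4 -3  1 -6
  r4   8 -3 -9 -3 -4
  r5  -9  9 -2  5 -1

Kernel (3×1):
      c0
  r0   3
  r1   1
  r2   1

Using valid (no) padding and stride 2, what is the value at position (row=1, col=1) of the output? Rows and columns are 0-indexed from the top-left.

The receptive field on the input at this output position is [-9 / -3 / -9]. Elementwise product with the kernel and sum: -9·3 + -3·1 + -9·1.

-39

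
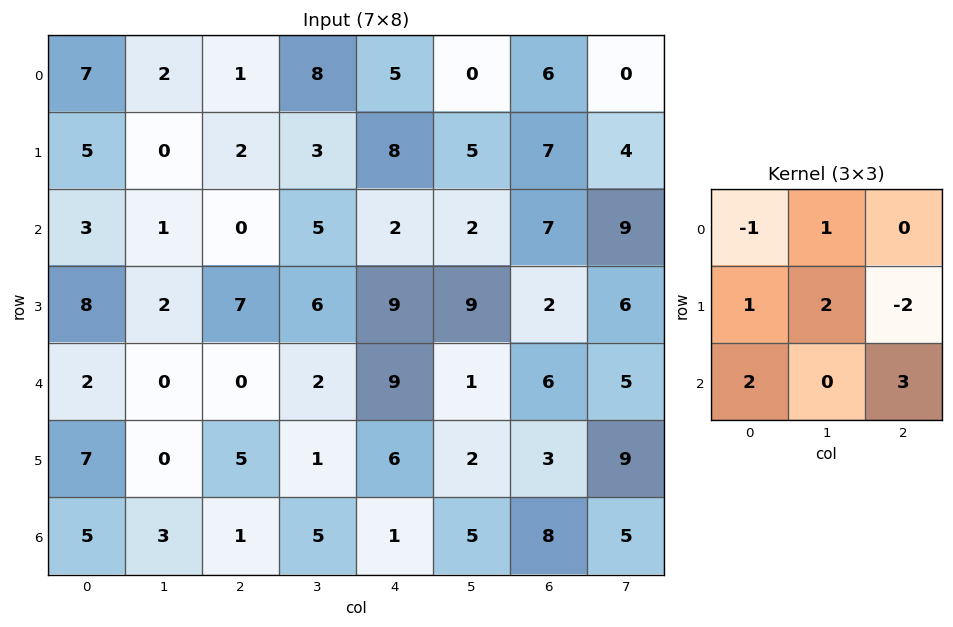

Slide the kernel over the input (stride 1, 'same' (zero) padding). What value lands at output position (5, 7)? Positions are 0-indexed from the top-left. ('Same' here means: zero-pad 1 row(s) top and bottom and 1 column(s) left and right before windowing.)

36

The receptive field on the zero-padded input at this output position is [6 5 0 / 3 9 0 / 8 5 0]. Elementwise product with the kernel and sum: 6·-1 + 5·1 + 3·1 + 9·2 + 0·-2 + 8·2 + 0·3.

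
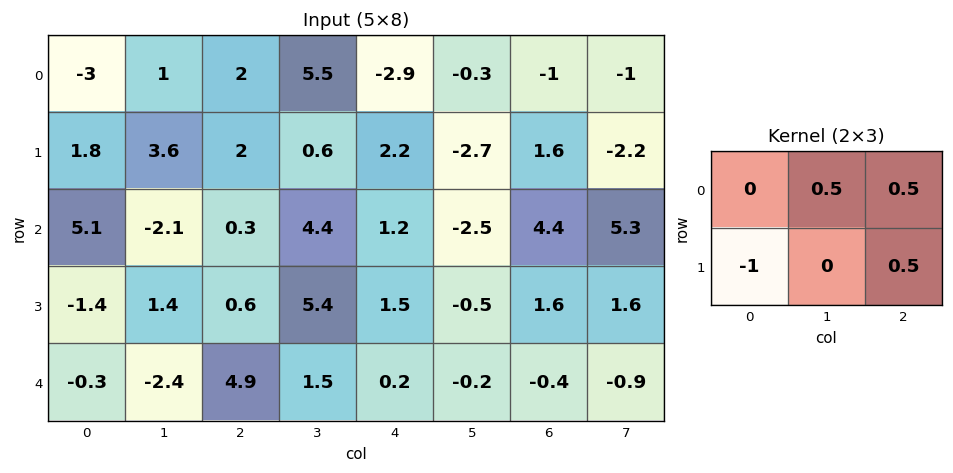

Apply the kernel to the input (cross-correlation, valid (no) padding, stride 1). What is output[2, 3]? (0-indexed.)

-6.3

The receptive field on the input at this output position is [4.4 1.2 -2.5 / 5.4 1.5 -0.5]. Elementwise product with the kernel and sum: 1.2·0.5 + -2.5·0.5 + 5.4·-1 + -0.5·0.5.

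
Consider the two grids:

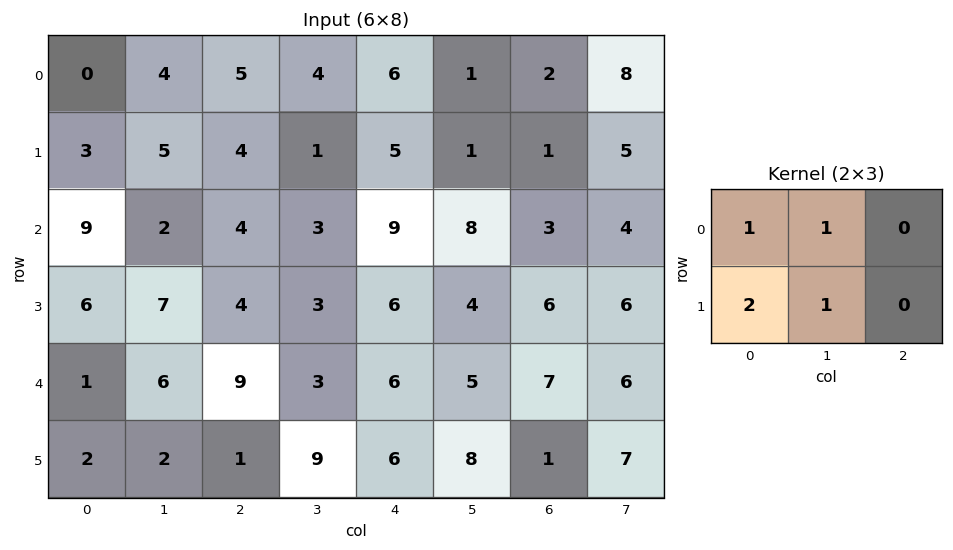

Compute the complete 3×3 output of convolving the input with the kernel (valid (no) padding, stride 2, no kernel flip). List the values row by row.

Output[0,0]: The receptive field on the input at this output position is [0 4 5 / 3 5 4]. Elementwise product with the kernel and sum: 0·1 + 4·1 + 3·2 + 5·1.
Output[0,1]: The receptive field on the input at this output position is [5 4 6 / 4 1 5]. Elementwise product with the kernel and sum: 5·1 + 4·1 + 4·2 + 1·1.

15 18 18
30 18 33
13 23 31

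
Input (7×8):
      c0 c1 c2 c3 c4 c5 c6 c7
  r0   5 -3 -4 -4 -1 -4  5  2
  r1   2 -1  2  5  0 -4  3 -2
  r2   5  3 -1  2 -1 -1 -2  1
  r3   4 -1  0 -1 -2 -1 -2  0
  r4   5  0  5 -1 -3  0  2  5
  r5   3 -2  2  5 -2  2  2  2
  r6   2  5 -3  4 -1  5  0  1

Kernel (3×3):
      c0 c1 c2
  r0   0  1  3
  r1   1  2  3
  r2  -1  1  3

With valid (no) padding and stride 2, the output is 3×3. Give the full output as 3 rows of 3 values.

-14 5 6
12 -24 -8
14 0 20

Output[0,0]: The receptive field on the input at this output position is [5 -3 -4 / 2 -1 2 / 5 3 -1]. Elementwise product with the kernel and sum: -3·1 + -4·3 + 2·1 + -1·2 + 2·3 + 5·-1 + 3·1 + -1·3.
Output[0,1]: The receptive field on the input at this output position is [-4 -4 -1 / 2 5 0 / -1 2 -1]. Elementwise product with the kernel and sum: -4·1 + -1·3 + 2·1 + 5·2 + 0·3 + -1·-1 + 2·1 + -1·3.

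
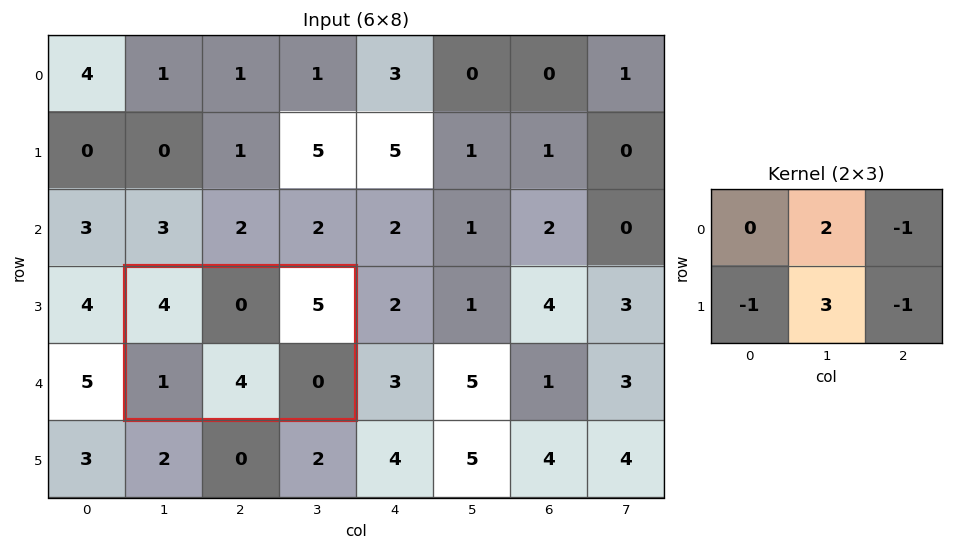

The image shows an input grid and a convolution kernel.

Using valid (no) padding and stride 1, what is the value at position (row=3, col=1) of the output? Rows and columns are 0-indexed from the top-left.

6

The receptive field on the input at this output position is [4 0 5 / 1 4 0]. Elementwise product with the kernel and sum: 0·2 + 5·-1 + 1·-1 + 4·3 + 0·-1.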